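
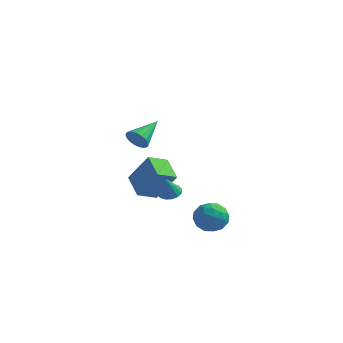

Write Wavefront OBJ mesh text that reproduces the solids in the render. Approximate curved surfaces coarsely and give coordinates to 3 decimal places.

v -3.04 1.73 -4.051
v -3.614 0.93 -3.633
v -3.899 2.618 -3.53
v -4.472 1.817 -3.111
v -2.088 1.803 -2.609
v -2.661 1.002 -2.19
v -2.946 2.69 -2.087
v -3.52 1.89 -1.669
v -1.249 -4.047 2.344
v -0.967 -3.912 1.88
v -0.931 -2.753 2.916
v -1.216 -3.828 1.83
v -1.474 -3.794 1.898
v -1.679 -3.819 2.068
v -1.787 -3.895 2.301
v -1.771 -4.007 2.544
v -1.636 -4.127 2.742
v -1.412 -4.23 2.848
v -1.151 -4.29 2.839
v -0.912 -4.295 2.717
v -0.751 -4.242 2.509
v -0.704 -4.146 2.264
v -0.782 -4.026 2.037
v -1.457 -0.406 -2.368
v -0.964 -0.626 -2.47
v -1.443 -0.814 -1.412
v -0.909 -0.369 -2.361
v -1.001 -0.122 -2.254
v -1.215 0.049 -2.178
v -1.494 0.099 -2.153
v -1.764 0.013 -2.185
v -1.951 -0.186 -2.267
v -2.006 -0.443 -2.375
v -1.914 -0.69 -2.482
v -1.7 -0.861 -2.559
v -1.421 -0.911 -2.584
v -1.151 -0.825 -2.552
v 1.717 -2.908 -1.766
v 2.047 -3.368 -2.315
v 1.613 -3.912 -0.985
v 1.943 -4.372 -1.534
v 2.375 -3.824 -1.169
v 2.44 -3.203 -1.651
v 1.22 -4.077 -1.649
v 1.285 -3.456 -2.131
v 1.74 -4.091 -2.243
v 2.453 -3.934 -1.946
v 1.207 -3.346 -1.354
v 1.92 -3.189 -1.057
v 1.891 -3.05 -2.109
v 1.769 -4.23 -1.191
v 2.023 -3.908 -0.977
v 2.217 -4.179 -1.299
v 2.122 -2.953 -1.718
v 2.316 -3.223 -2.041
v 2.509 -3.491 -1.368
v 1.344 -4.057 -1.259
v 1.538 -4.327 -1.582
v 1.443 -3.101 -2.001
v 1.637 -3.372 -2.323
v 1.151 -3.789 -1.932
v 1.904 -3.745 -2.389
v 1.843 -4.336 -1.93
v 1.419 -4.162 -1.998
v 1.456 -3.797 -2.281
v 2.324 -3.653 -2.214
v 2.263 -4.243 -1.756
v 2.517 -3.921 -1.541
v 2.555 -3.556 -1.824
v 2.143 -4.078 -2.172
v 1.397 -3.037 -1.544
v 1.336 -3.627 -1.086
v 1.105 -3.724 -1.476
v 1.143 -3.359 -1.759
v 1.817 -2.944 -1.37
v 1.756 -3.535 -0.911
v 2.204 -3.483 -1.019
v 2.241 -3.118 -1.302
v 1.517 -3.202 -1.128
f 2 4 1
f 5 2 1
f 1 4 3
f 3 5 1
f 2 8 4
f 6 2 5
f 6 8 2
f 4 8 3
f 7 5 3
f 3 8 7
f 7 6 5
f 8 6 7
f 10 9 12
f 10 12 11
f 12 9 13
f 12 13 11
f 13 9 14
f 13 14 11
f 14 9 15
f 14 15 11
f 15 9 16
f 15 16 11
f 16 9 17
f 16 17 11
f 17 9 18
f 17 18 11
f 18 9 19
f 18 19 11
f 19 9 20
f 19 20 11
f 20 9 21
f 20 21 11
f 21 9 22
f 21 22 11
f 22 9 23
f 22 23 11
f 23 9 10
f 23 10 11
f 25 24 27
f 25 27 26
f 27 24 28
f 27 28 26
f 28 24 29
f 28 29 26
f 29 24 30
f 29 30 26
f 30 24 31
f 30 31 26
f 31 24 32
f 31 32 26
f 32 24 33
f 32 33 26
f 33 24 34
f 33 34 26
f 34 24 35
f 34 35 26
f 35 24 36
f 35 36 26
f 36 24 37
f 36 37 26
f 37 24 25
f 37 25 26
f 38 75 54
f 75 49 78
f 54 78 43
f 75 78 54
f 38 54 50
f 54 43 55
f 50 55 39
f 54 55 50
f 38 50 59
f 50 39 60
f 59 60 45
f 50 60 59
f 38 59 71
f 59 45 74
f 71 74 48
f 59 74 71
f 38 71 75
f 71 48 79
f 75 79 49
f 71 79 75
f 39 55 66
f 55 43 69
f 66 69 47
f 55 69 66
f 43 78 56
f 78 49 77
f 56 77 42
f 78 77 56
f 49 79 76
f 79 48 72
f 76 72 40
f 79 72 76
f 48 74 73
f 74 45 61
f 73 61 44
f 74 61 73
f 45 60 65
f 60 39 62
f 65 62 46
f 60 62 65
f 41 67 53
f 67 47 68
f 53 68 42
f 67 68 53
f 41 53 51
f 53 42 52
f 51 52 40
f 53 52 51
f 41 51 58
f 51 40 57
f 58 57 44
f 51 57 58
f 41 58 63
f 58 44 64
f 63 64 46
f 58 64 63
f 41 63 67
f 63 46 70
f 67 70 47
f 63 70 67
f 42 68 56
f 68 47 69
f 56 69 43
f 68 69 56
f 40 52 76
f 52 42 77
f 76 77 49
f 52 77 76
f 44 57 73
f 57 40 72
f 73 72 48
f 57 72 73
f 46 64 65
f 64 44 61
f 65 61 45
f 64 61 65
f 47 70 66
f 70 46 62
f 66 62 39
f 70 62 66



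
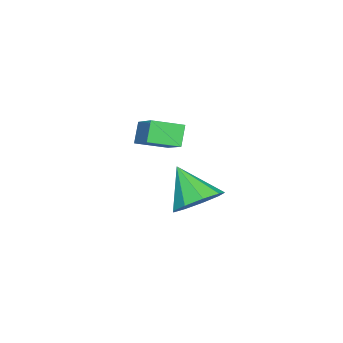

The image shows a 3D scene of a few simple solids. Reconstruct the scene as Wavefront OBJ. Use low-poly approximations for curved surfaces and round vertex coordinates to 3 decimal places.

v 0.698 -0.385 -0.053
v 1.628 0.448 0.602
v 0.13 0.475 -0.341
v 1.06 1.308 0.314
v 1.14 -0.328 -0.754
v 2.07 0.505 -0.099
v 0.572 0.532 -1.042
v 1.502 1.365 -0.387
v -0.538 1.087 -3.909
v 0.332 0.997 -3.623
v -1.022 0.153 -2.731
v 0.063 1.491 -3.341
v -0.486 1.797 -3.325
v -1.06 1.77 -3.582
v -1.39 1.424 -3.992
v -1.32 0.921 -4.363
v -0.885 0.495 -4.522
v -0.287 0.347 -4.393
v 0.194 0.545 -4.039
f 2 4 1
f 5 2 1
f 1 4 3
f 3 5 1
f 2 8 4
f 6 2 5
f 6 8 2
f 4 8 3
f 7 5 3
f 3 8 7
f 7 6 5
f 8 6 7
f 10 9 12
f 10 12 11
f 12 9 13
f 12 13 11
f 13 9 14
f 13 14 11
f 14 9 15
f 14 15 11
f 15 9 16
f 15 16 11
f 16 9 17
f 16 17 11
f 17 9 18
f 17 18 11
f 18 9 19
f 18 19 11
f 19 9 10
f 19 10 11



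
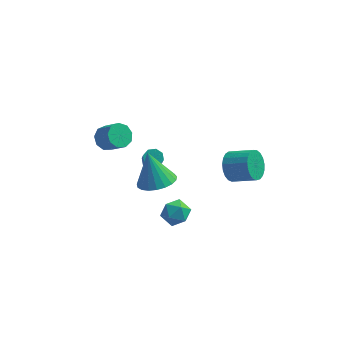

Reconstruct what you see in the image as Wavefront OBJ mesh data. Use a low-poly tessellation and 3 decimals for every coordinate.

v 2.986 1.853 -2.391
v 3.29 1.416 -3.202
v 4.677 1.15 -2.54
v 4.374 1.587 -1.729
v 3.395 1.799 -3.269
v 4.783 1.534 -2.607
v 3.43 2.192 -3.184
v 4.817 1.926 -2.522
v 3.388 2.526 -2.962
v 4.775 2.261 -2.3
v 3.277 2.744 -2.642
v 4.664 2.478 -1.979
v 3.115 2.807 -2.278
v 4.502 2.542 -1.615
v 2.931 2.706 -1.933
v 4.318 2.441 -1.271
v 2.757 2.457 -1.668
v 4.144 2.192 -1.006
v 2.622 2.104 -1.528
v 4.009 1.838 -0.866
v 2.551 1.707 -1.537
v 3.938 1.441 -0.875
v 2.554 1.335 -1.694
v 3.942 1.07 -1.031
v 2.633 1.053 -1.971
v 4.02 0.788 -1.309
v 2.772 0.909 -2.321
v 4.16 0.644 -1.659
v 2.949 0.929 -2.683
v 4.336 0.663 -2.021
v 3.132 1.108 -2.995
v 4.519 0.842 -2.333
v 0.367 -2.955 -2.383
v 0.916 -2.404 -1.965
v 0.464 -3.876 -1.295
v 1.013 -3.325 -0.877
v 0.163 -3.11 -0.977
v 0.103 -2.54 -1.649
v 1.277 -3.74 -1.611
v 1.217 -3.17 -2.283
v 1.479 -2.889 -1.488
v 0.79 -2.499 -1.096
v 0.59 -3.781 -2.164
v -0.099 -3.391 -1.772
v -0.933 -0.958 0.499
v -0.383 -0.96 0.392
v -0.157 -1.804 1.574
v -0.707 -1.802 1.681
v -0.5 -0.635 0.646
v -0.273 -1.48 1.828
v -0.87 -0.499 0.814
v -0.644 -1.344 1.996
v -1.277 -0.632 0.798
v -1.051 -1.476 1.98
v -1.483 -0.956 0.606
v -1.257 -1.8 1.788
v -1.367 -1.28 0.352
v -1.14 -2.125 1.534
v -0.996 -1.416 0.184
v -0.77 -2.261 1.366
v -0.589 -1.284 0.2
v -0.363 -2.128 1.382
v -0.264 -3.36 1.298
v 0.61 -3.839 1.715
v -0.836 -2.8 3.142
v 0.76 -3.423 1.635
v 0.733 -2.997 1.497
v 0.534 -2.633 1.325
v 0.197 -2.395 1.148
v -0.22 -2.324 0.997
v -0.645 -2.432 0.898
v -1.003 -2.701 0.868
v -1.234 -3.083 0.913
v -1.297 -3.514 1.024
v -1.182 -3.918 1.183
v -0.907 -4.225 1.361
v -0.522 -4.383 1.529
v -0.092 -4.364 1.657
v 0.309 -4.172 1.722
v -3.536 -0.133 1.235
v -3.175 -0.535 0.673
v -2.322 -1.069 1.603
v -2.684 -0.667 2.165
v -2.943 -0.059 0.734
v -2.091 -0.593 1.664
v -2.989 0.383 1.03
v -2.136 -0.151 1.959
v -3.291 0.584 1.421
v -2.438 0.05 2.351
v -3.707 0.449 1.726
v -2.855 -0.086 2.656
v -4.044 0.041 1.801
v -3.191 -0.493 2.731
v -4.143 -0.447 1.611
v -3.291 -0.981 2.541
v -3.958 -0.789 1.245
v -3.106 -1.323 2.175
v -3.576 -0.824 0.875
v -2.723 -1.358 1.805
f 2 1 5
f 2 5 3
f 3 5 6
f 3 6 4
f 5 1 7
f 5 7 6
f 6 7 8
f 6 8 4
f 7 1 9
f 7 9 8
f 8 9 10
f 8 10 4
f 9 1 11
f 9 11 10
f 10 11 12
f 10 12 4
f 11 1 13
f 11 13 12
f 12 13 14
f 12 14 4
f 13 1 15
f 13 15 14
f 14 15 16
f 14 16 4
f 15 1 17
f 15 17 16
f 16 17 18
f 16 18 4
f 17 1 19
f 17 19 18
f 18 19 20
f 18 20 4
f 19 1 21
f 19 21 20
f 20 21 22
f 20 22 4
f 21 1 23
f 21 23 22
f 22 23 24
f 22 24 4
f 23 1 25
f 23 25 24
f 24 25 26
f 24 26 4
f 25 1 27
f 25 27 26
f 26 27 28
f 26 28 4
f 27 1 29
f 27 29 28
f 28 29 30
f 28 30 4
f 29 1 31
f 29 31 30
f 30 31 32
f 30 32 4
f 31 1 2
f 31 2 32
f 32 2 3
f 32 3 4
f 33 44 38
f 33 38 34
f 33 34 40
f 33 40 43
f 33 43 44
f 34 38 42
f 38 44 37
f 44 43 35
f 43 40 39
f 40 34 41
f 36 42 37
f 36 37 35
f 36 35 39
f 36 39 41
f 36 41 42
f 37 42 38
f 35 37 44
f 39 35 43
f 41 39 40
f 42 41 34
f 46 45 49
f 46 49 47
f 47 49 50
f 47 50 48
f 49 45 51
f 49 51 50
f 50 51 52
f 50 52 48
f 51 45 53
f 51 53 52
f 52 53 54
f 52 54 48
f 53 45 55
f 53 55 54
f 54 55 56
f 54 56 48
f 55 45 57
f 55 57 56
f 56 57 58
f 56 58 48
f 57 45 59
f 57 59 58
f 58 59 60
f 58 60 48
f 59 45 61
f 59 61 60
f 60 61 62
f 60 62 48
f 61 45 46
f 61 46 62
f 62 46 47
f 62 47 48
f 64 63 66
f 64 66 65
f 66 63 67
f 66 67 65
f 67 63 68
f 67 68 65
f 68 63 69
f 68 69 65
f 69 63 70
f 69 70 65
f 70 63 71
f 70 71 65
f 71 63 72
f 71 72 65
f 72 63 73
f 72 73 65
f 73 63 74
f 73 74 65
f 74 63 75
f 74 75 65
f 75 63 76
f 75 76 65
f 76 63 77
f 76 77 65
f 77 63 78
f 77 78 65
f 78 63 79
f 78 79 65
f 79 63 64
f 79 64 65
f 81 80 84
f 81 84 82
f 82 84 85
f 82 85 83
f 84 80 86
f 84 86 85
f 85 86 87
f 85 87 83
f 86 80 88
f 86 88 87
f 87 88 89
f 87 89 83
f 88 80 90
f 88 90 89
f 89 90 91
f 89 91 83
f 90 80 92
f 90 92 91
f 91 92 93
f 91 93 83
f 92 80 94
f 92 94 93
f 93 94 95
f 93 95 83
f 94 80 96
f 94 96 95
f 95 96 97
f 95 97 83
f 96 80 98
f 96 98 97
f 97 98 99
f 97 99 83
f 98 80 81
f 98 81 99
f 99 81 82
f 99 82 83



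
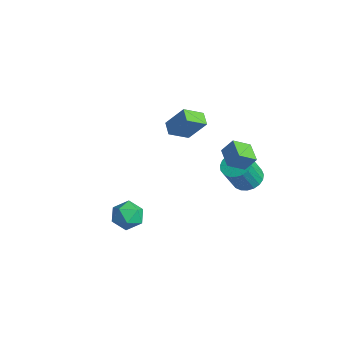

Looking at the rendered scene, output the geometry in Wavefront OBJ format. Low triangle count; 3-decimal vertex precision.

v 2.566 4.432 -3.048
v 3.429 4.998 -2.805
v 3.537 4.053 -0.989
v 2.674 3.488 -1.232
v 3.105 5.255 -2.653
v 3.213 4.31 -0.836
v 2.688 5.369 -2.568
v 2.796 4.425 -0.752
v 2.25 5.322 -2.567
v 2.358 4.378 -0.75
v 1.866 5.121 -2.649
v 1.974 4.177 -0.832
v 1.604 4.801 -2.799
v 1.712 3.856 -0.983
v 1.508 4.417 -2.993
v 1.615 3.472 -1.177
v 1.594 4.035 -3.197
v 1.702 3.091 -1.38
v 1.849 3.723 -3.374
v 1.957 2.778 -1.558
v 2.228 3.533 -3.496
v 2.336 2.588 -1.679
v 2.665 3.498 -3.54
v 2.773 2.554 -1.723
v 3.085 3.625 -3.499
v 3.193 2.681 -1.682
v 3.416 3.892 -3.38
v 3.523 2.947 -1.563
v 3.599 4.252 -3.203
v 3.707 3.307 -1.387
v 3.604 4.643 -3
v 3.712 3.699 -1.184
v 4.125 3.209 -0.508
v 3.963 2.045 0.253
v 2.791 3.591 -0.208
v 2.629 2.427 0.553
v 4.511 3.793 0.467
v 4.349 2.629 1.228
v 3.177 4.175 0.767
v 3.015 3.011 1.528
v -1.671 1.212 -0.493
v -2.591 1.512 -0.171
v -1.51 2.572 -1.3
v -2.431 2.872 -0.978
v -0.849 2.048 1.078
v -1.77 2.348 1.4
v -0.689 3.408 0.271
v -1.609 3.708 0.593
v 1.245 -3.326 -3.52
v 2.172 -2.776 -3.197
v 2.148 -4.904 -3.423
v 3.075 -4.354 -3.1
v 2.189 -4.417 -2.409
v 1.631 -3.442 -2.47
v 2.689 -4.238 -4.15
v 2.131 -3.263 -4.211
v 3.064 -3.339 -3.587
v 2.755 -3.45 -2.511
v 1.565 -4.23 -4.109
v 1.256 -4.341 -3.033
f 2 1 5
f 2 5 3
f 3 5 6
f 3 6 4
f 5 1 7
f 5 7 6
f 6 7 8
f 6 8 4
f 7 1 9
f 7 9 8
f 8 9 10
f 8 10 4
f 9 1 11
f 9 11 10
f 10 11 12
f 10 12 4
f 11 1 13
f 11 13 12
f 12 13 14
f 12 14 4
f 13 1 15
f 13 15 14
f 14 15 16
f 14 16 4
f 15 1 17
f 15 17 16
f 16 17 18
f 16 18 4
f 17 1 19
f 17 19 18
f 18 19 20
f 18 20 4
f 19 1 21
f 19 21 20
f 20 21 22
f 20 22 4
f 21 1 23
f 21 23 22
f 22 23 24
f 22 24 4
f 23 1 25
f 23 25 24
f 24 25 26
f 24 26 4
f 25 1 27
f 25 27 26
f 26 27 28
f 26 28 4
f 27 1 29
f 27 29 28
f 28 29 30
f 28 30 4
f 29 1 31
f 29 31 30
f 30 31 32
f 30 32 4
f 31 1 2
f 31 2 32
f 32 2 3
f 32 3 4
f 34 36 33
f 37 34 33
f 33 36 35
f 35 37 33
f 34 40 36
f 38 34 37
f 38 40 34
f 36 40 35
f 39 37 35
f 35 40 39
f 39 38 37
f 40 38 39
f 42 44 41
f 45 42 41
f 41 44 43
f 43 45 41
f 42 48 44
f 46 42 45
f 46 48 42
f 44 48 43
f 47 45 43
f 43 48 47
f 47 46 45
f 48 46 47
f 49 60 54
f 49 54 50
f 49 50 56
f 49 56 59
f 49 59 60
f 50 54 58
f 54 60 53
f 60 59 51
f 59 56 55
f 56 50 57
f 52 58 53
f 52 53 51
f 52 51 55
f 52 55 57
f 52 57 58
f 53 58 54
f 51 53 60
f 55 51 59
f 57 55 56
f 58 57 50



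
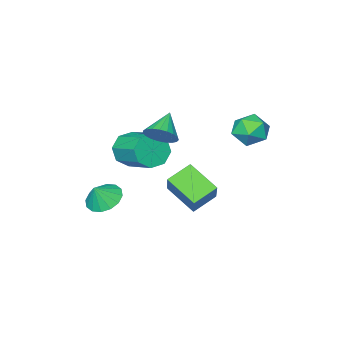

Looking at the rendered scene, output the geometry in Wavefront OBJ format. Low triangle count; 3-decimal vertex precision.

v 1.377 0.918 2.154
v 1.708 1.28 2.81
v 0.363 0.302 3.006
v 1.481 1.513 2.708
v 1.236 1.643 2.51
v 1.015 1.647 2.25
v 0.857 1.525 1.974
v 0.788 1.298 1.729
v 0.821 1.006 1.557
v 0.951 0.698 1.489
v 1.154 0.428 1.535
v 1.395 0.242 1.689
v 1.634 0.174 1.923
v 1.828 0.234 2.197
v 1.944 0.412 2.463
v 1.962 0.678 2.676
v 1.878 0.985 2.799
v -1.262 -1.93 -3.575
v -2.512 -1.792 -2.96
v -1.561 -0.364 -4.534
v -2.811 -0.227 -3.919
v -0.489 -0.953 -2.221
v -1.739 -0.816 -1.606
v -0.788 0.612 -3.18
v -2.038 0.75 -2.565
v 2.01 -2.469 -3.22
v 2.797 -2.319 -3.73
v 2.59 -2.451 -2.32
v 2.625 -1.87 -3.628
v 2.287 -1.582 -3.416
v 1.876 -1.531 -3.152
v 1.5 -1.731 -2.906
v 1.261 -2.13 -2.744
v 1.223 -2.619 -2.709
v 1.396 -3.068 -2.812
v 1.733 -3.356 -3.023
v 2.145 -3.407 -3.288
v 2.52 -3.206 -3.534
v 2.759 -2.808 -3.696
v 0.712 -2.129 -0.292
v 1.077 -1.798 -1.139
v 1.193 -0.021 -0.395
v 0.828 -0.351 0.452
v 0.328 -1.759 -1.115
v 0.445 0.018 -0.371
v -0.196 -1.937 -0.608
v -0.079 -0.16 0.136
v -0.188 -2.227 0.083
v -0.072 -0.45 0.827
v 0.347 -2.459 0.555
v 0.463 -0.682 1.299
v 1.095 -2.498 0.531
v 1.212 -0.721 1.275
v 1.619 -2.32 0.024
v 1.736 -0.543 0.768
v 1.612 -2.03 -0.667
v 1.728 -0.253 0.077
v -3.081 3.059 2.129
v -2.378 3.63 1.791
v -2.042 1.91 2.349
v -1.339 2.481 2.011
v -1.753 2.677 2.863
v -2.395 3.387 2.727
v -2.025 2.153 1.413
v -2.667 2.863 1.277
v -1.725 3.07 1.348
v -1.557 3.394 2.245
v -2.863 2.146 1.895
v -2.695 2.47 2.792
f 2 1 4
f 2 4 3
f 4 1 5
f 4 5 3
f 5 1 6
f 5 6 3
f 6 1 7
f 6 7 3
f 7 1 8
f 7 8 3
f 8 1 9
f 8 9 3
f 9 1 10
f 9 10 3
f 10 1 11
f 10 11 3
f 11 1 12
f 11 12 3
f 12 1 13
f 12 13 3
f 13 1 14
f 13 14 3
f 14 1 15
f 14 15 3
f 15 1 16
f 15 16 3
f 16 1 17
f 16 17 3
f 17 1 2
f 17 2 3
f 19 21 18
f 22 19 18
f 18 21 20
f 20 22 18
f 19 25 21
f 23 19 22
f 23 25 19
f 21 25 20
f 24 22 20
f 20 25 24
f 24 23 22
f 25 23 24
f 27 26 29
f 27 29 28
f 29 26 30
f 29 30 28
f 30 26 31
f 30 31 28
f 31 26 32
f 31 32 28
f 32 26 33
f 32 33 28
f 33 26 34
f 33 34 28
f 34 26 35
f 34 35 28
f 35 26 36
f 35 36 28
f 36 26 37
f 36 37 28
f 37 26 38
f 37 38 28
f 38 26 39
f 38 39 28
f 39 26 27
f 39 27 28
f 41 40 44
f 41 44 42
f 42 44 45
f 42 45 43
f 44 40 46
f 44 46 45
f 45 46 47
f 45 47 43
f 46 40 48
f 46 48 47
f 47 48 49
f 47 49 43
f 48 40 50
f 48 50 49
f 49 50 51
f 49 51 43
f 50 40 52
f 50 52 51
f 51 52 53
f 51 53 43
f 52 40 54
f 52 54 53
f 53 54 55
f 53 55 43
f 54 40 56
f 54 56 55
f 55 56 57
f 55 57 43
f 56 40 41
f 56 41 57
f 57 41 42
f 57 42 43
f 58 69 63
f 58 63 59
f 58 59 65
f 58 65 68
f 58 68 69
f 59 63 67
f 63 69 62
f 69 68 60
f 68 65 64
f 65 59 66
f 61 67 62
f 61 62 60
f 61 60 64
f 61 64 66
f 61 66 67
f 62 67 63
f 60 62 69
f 64 60 68
f 66 64 65
f 67 66 59



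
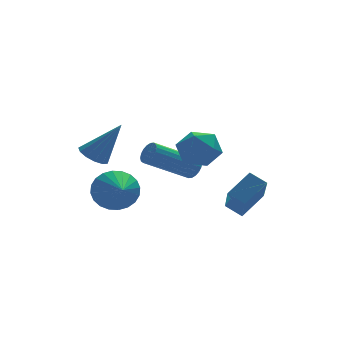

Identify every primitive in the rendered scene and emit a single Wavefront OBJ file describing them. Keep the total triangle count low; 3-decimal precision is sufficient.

v 1.065 -0.297 2.375
v 1.328 -0.162 2.815
v -0.502 -0.149 3.905
v -0.765 -0.283 3.465
v 1.273 0.047 2.72
v -0.556 0.06 3.811
v 1.177 0.188 2.557
v -0.652 0.201 3.648
v 1.059 0.233 2.358
v -0.771 0.246 3.449
v 0.942 0.173 2.162
v -0.888 0.186 3.253
v 0.849 0.02 2.009
v -0.981 0.033 3.099
v 0.799 -0.196 1.927
v -1.031 -0.182 3.018
v 0.802 -0.431 1.935
v -1.028 -0.418 3.025
v 0.856 -0.64 2.029
v -0.973 -0.627 3.12
v 0.952 -0.781 2.192
v -0.877 -0.768 3.283
v 1.071 -0.826 2.391
v -0.759 -0.813 3.482
v 1.188 -0.766 2.587
v -0.642 -0.753 3.678
v 1.281 -0.613 2.741
v -0.549 -0.6 3.831
v 1.331 -0.398 2.822
v -0.499 -0.384 3.913
v -2.093 2.316 2.512
v -1.54 2.654 2.247
v -1.067 1.924 4.148
v -1.75 2.923 2.443
v -2.07 3 2.662
v -2.396 2.859 2.833
v -2.626 2.547 2.902
v -2.687 2.161 2.847
v -2.559 1.824 2.686
v -2.283 1.644 2.47
v -1.946 1.677 2.267
v -1.656 1.913 2.142
v -1.505 2.277 2.134
v 1.106 -1.244 3.105
v 1.641 -1.776 3.694
v -0.041 -1.244 4.146
v 0.494 -1.776 4.735
v 0.735 -0.867 4.56
v 1.443 -0.866 3.917
v 0.157 -2.154 3.923
v 0.865 -2.153 3.28
v 1.054 -2.338 4.199
v 1.411 -1.543 4.593
v 0.189 -1.477 3.247
v 0.546 -0.682 3.641
v 2.189 -0.746 0.342
v 1.693 -2.156 1.701
v 3.246 -0.375 1.113
v 2.75 -1.784 2.472
v 2.67 -1.296 -0.052
v 2.174 -2.705 1.307
v 3.727 -0.924 0.719
v 3.231 -2.334 2.078
v -1.741 0.763 1.187
v -1.361 1.078 2.022
v -2.039 -0.963 1.973
v -1.727 1.163 2.07
v -2.094 1.187 1.984
v -2.408 1.147 1.777
v -2.621 1.048 1.48
v -2.699 0.906 1.138
v -2.632 0.742 0.803
v -2.429 0.581 0.527
v -2.121 0.448 0.352
v -1.756 0.363 0.303
v -1.388 0.339 0.389
v -1.074 0.379 0.597
v -0.861 0.478 0.894
v -0.783 0.62 1.236
v -0.85 0.784 1.57
v -1.053 0.945 1.846
f 2 1 5
f 2 5 3
f 3 5 6
f 3 6 4
f 5 1 7
f 5 7 6
f 6 7 8
f 6 8 4
f 7 1 9
f 7 9 8
f 8 9 10
f 8 10 4
f 9 1 11
f 9 11 10
f 10 11 12
f 10 12 4
f 11 1 13
f 11 13 12
f 12 13 14
f 12 14 4
f 13 1 15
f 13 15 14
f 14 15 16
f 14 16 4
f 15 1 17
f 15 17 16
f 16 17 18
f 16 18 4
f 17 1 19
f 17 19 18
f 18 19 20
f 18 20 4
f 19 1 21
f 19 21 20
f 20 21 22
f 20 22 4
f 21 1 23
f 21 23 22
f 22 23 24
f 22 24 4
f 23 1 25
f 23 25 24
f 24 25 26
f 24 26 4
f 25 1 27
f 25 27 26
f 26 27 28
f 26 28 4
f 27 1 29
f 27 29 28
f 28 29 30
f 28 30 4
f 29 1 2
f 29 2 30
f 30 2 3
f 30 3 4
f 32 31 34
f 32 34 33
f 34 31 35
f 34 35 33
f 35 31 36
f 35 36 33
f 36 31 37
f 36 37 33
f 37 31 38
f 37 38 33
f 38 31 39
f 38 39 33
f 39 31 40
f 39 40 33
f 40 31 41
f 40 41 33
f 41 31 42
f 41 42 33
f 42 31 43
f 42 43 33
f 43 31 32
f 43 32 33
f 44 55 49
f 44 49 45
f 44 45 51
f 44 51 54
f 44 54 55
f 45 49 53
f 49 55 48
f 55 54 46
f 54 51 50
f 51 45 52
f 47 53 48
f 47 48 46
f 47 46 50
f 47 50 52
f 47 52 53
f 48 53 49
f 46 48 55
f 50 46 54
f 52 50 51
f 53 52 45
f 57 59 56
f 60 57 56
f 56 59 58
f 58 60 56
f 57 63 59
f 61 57 60
f 61 63 57
f 59 63 58
f 62 60 58
f 58 63 62
f 62 61 60
f 63 61 62
f 65 64 67
f 65 67 66
f 67 64 68
f 67 68 66
f 68 64 69
f 68 69 66
f 69 64 70
f 69 70 66
f 70 64 71
f 70 71 66
f 71 64 72
f 71 72 66
f 72 64 73
f 72 73 66
f 73 64 74
f 73 74 66
f 74 64 75
f 74 75 66
f 75 64 76
f 75 76 66
f 76 64 77
f 76 77 66
f 77 64 78
f 77 78 66
f 78 64 79
f 78 79 66
f 79 64 80
f 79 80 66
f 80 64 81
f 80 81 66
f 81 64 65
f 81 65 66



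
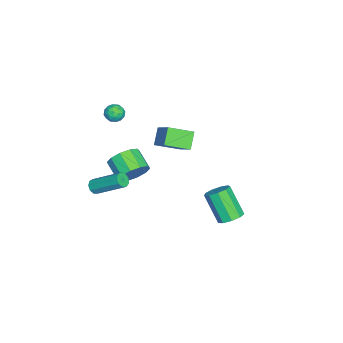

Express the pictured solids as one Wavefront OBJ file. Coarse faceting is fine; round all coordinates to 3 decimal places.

v -2.744 -3.861 1.266
v -2.465 -3.666 0.685
v -1.775 -4.214 1.615
v -1.496 -4.019 1.034
v -1.719 -3.559 1.471
v -2.318 -3.341 1.255
v -1.922 -4.539 1.045
v -2.521 -4.321 0.829
v -1.956 -4.086 0.549
v -1.831 -3.48 0.812
v -2.409 -4.4 1.488
v -2.284 -3.794 1.751
v -2.69 -3.733 0.945
v -1.55 -4.147 1.355
v -1.682 -3.877 1.612
v -1.517 -3.762 1.271
v -2.603 -3.541 1.28
v -2.439 -3.427 0.939
v -2 -3.363 1.401
v -1.801 -4.453 1.361
v -1.637 -4.339 1.02
v -2.723 -4.118 1.029
v -2.558 -4.003 0.688
v -2.24 -4.517 0.899
v -2.226 -3.865 0.523
v -1.657 -4.072 0.729
v -1.908 -4.378 0.735
v -2.26 -4.25 0.608
v -2.153 -3.509 0.678
v -1.583 -3.716 0.884
v -1.714 -3.445 1.14
v -2.066 -3.317 1.013
v -1.854 -3.755 0.598
v -2.657 -4.164 1.416
v -2.087 -4.371 1.622
v -2.174 -4.563 1.287
v -2.526 -4.435 1.16
v -2.583 -3.808 1.571
v -2.014 -4.015 1.777
v -1.98 -3.63 1.692
v -2.332 -3.502 1.565
v -2.386 -4.125 1.702
v 2.191 -3.961 -2.021
v 2.503 -4.23 -1.705
v 2.782 -2.449 -0.462
v 2.469 -2.179 -0.779
v 2.694 -4.079 -1.965
v 2.973 -2.298 -0.722
v 2.649 -3.873 -2.251
v 2.928 -2.091 -1.008
v 2.39 -3.707 -2.429
v 2.669 -1.926 -1.187
v 2.037 -3.66 -2.417
v 2.316 -1.879 -1.174
v 1.757 -3.754 -2.22
v 2.035 -1.973 -0.977
v 1.679 -3.945 -1.93
v 1.958 -2.163 -0.687
v 1.841 -4.142 -1.682
v 2.12 -2.361 -0.439
v 2.166 -4.255 -1.594
v 2.445 -2.474 -0.351
v 3.923 4.415 -1.516
v 4.371 3.791 -1.7
v 3.684 2.82 -0.067
v 3.237 3.445 0.116
v 4.647 4.13 -1.382
v 3.961 3.159 0.251
v 4.585 4.602 -1.127
v 3.898 3.631 0.506
v 4.213 4.987 -1.055
v 3.526 4.016 0.578
v 3.706 5.105 -1.198
v 3.019 4.134 0.435
v 3.3 4.9 -1.49
v 2.613 3.929 0.142
v 3.186 4.468 -1.795
v 2.499 3.497 -0.162
v 3.417 4.012 -1.969
v 2.73 3.041 -0.336
v 3.885 3.744 -1.932
v 3.198 2.773 -0.299
v -4.884 -0.441 -2.093
v -4.286 -1.893 -1.496
v -3.75 0.48 -0.99
v -3.152 -0.972 -0.393
v -3.988 -0.448 -3.007
v -3.39 -1.9 -2.41
v -2.854 0.473 -1.904
v -2.256 -0.979 -1.307
v -1.154 -2.552 -3.419
v -0.509 -2.576 -2.566
v -1.44 -3.473 -1.888
v -2.086 -3.448 -2.741
v -0.934 -2.075 -2.487
v -1.865 -2.972 -1.808
v -1.443 -1.756 -2.764
v -2.374 -2.653 -2.085
v -1.841 -1.741 -3.291
v -2.773 -2.638 -2.613
v -1.978 -2.036 -3.867
v -2.909 -2.933 -3.189
v -1.8 -2.527 -4.272
v -2.731 -3.424 -3.594
v -1.375 -3.028 -4.352
v -2.306 -3.925 -3.673
v -0.866 -3.347 -4.075
v -1.797 -4.244 -3.396
v -0.467 -3.362 -3.547
v -1.399 -4.259 -2.869
v -0.331 -3.067 -2.971
v -1.262 -3.964 -2.293
f 1 38 17
f 38 12 41
f 17 41 6
f 38 41 17
f 1 17 13
f 17 6 18
f 13 18 2
f 17 18 13
f 1 13 22
f 13 2 23
f 22 23 8
f 13 23 22
f 1 22 34
f 22 8 37
f 34 37 11
f 22 37 34
f 1 34 38
f 34 11 42
f 38 42 12
f 34 42 38
f 2 18 29
f 18 6 32
f 29 32 10
f 18 32 29
f 6 41 19
f 41 12 40
f 19 40 5
f 41 40 19
f 12 42 39
f 42 11 35
f 39 35 3
f 42 35 39
f 11 37 36
f 37 8 24
f 36 24 7
f 37 24 36
f 8 23 28
f 23 2 25
f 28 25 9
f 23 25 28
f 4 30 16
f 30 10 31
f 16 31 5
f 30 31 16
f 4 16 14
f 16 5 15
f 14 15 3
f 16 15 14
f 4 14 21
f 14 3 20
f 21 20 7
f 14 20 21
f 4 21 26
f 21 7 27
f 26 27 9
f 21 27 26
f 4 26 30
f 26 9 33
f 30 33 10
f 26 33 30
f 5 31 19
f 31 10 32
f 19 32 6
f 31 32 19
f 3 15 39
f 15 5 40
f 39 40 12
f 15 40 39
f 7 20 36
f 20 3 35
f 36 35 11
f 20 35 36
f 9 27 28
f 27 7 24
f 28 24 8
f 27 24 28
f 10 33 29
f 33 9 25
f 29 25 2
f 33 25 29
f 44 43 47
f 44 47 45
f 45 47 48
f 45 48 46
f 47 43 49
f 47 49 48
f 48 49 50
f 48 50 46
f 49 43 51
f 49 51 50
f 50 51 52
f 50 52 46
f 51 43 53
f 51 53 52
f 52 53 54
f 52 54 46
f 53 43 55
f 53 55 54
f 54 55 56
f 54 56 46
f 55 43 57
f 55 57 56
f 56 57 58
f 56 58 46
f 57 43 59
f 57 59 58
f 58 59 60
f 58 60 46
f 59 43 61
f 59 61 60
f 60 61 62
f 60 62 46
f 61 43 44
f 61 44 62
f 62 44 45
f 62 45 46
f 64 63 67
f 64 67 65
f 65 67 68
f 65 68 66
f 67 63 69
f 67 69 68
f 68 69 70
f 68 70 66
f 69 63 71
f 69 71 70
f 70 71 72
f 70 72 66
f 71 63 73
f 71 73 72
f 72 73 74
f 72 74 66
f 73 63 75
f 73 75 74
f 74 75 76
f 74 76 66
f 75 63 77
f 75 77 76
f 76 77 78
f 76 78 66
f 77 63 79
f 77 79 78
f 78 79 80
f 78 80 66
f 79 63 81
f 79 81 80
f 80 81 82
f 80 82 66
f 81 63 64
f 81 64 82
f 82 64 65
f 82 65 66
f 84 86 83
f 87 84 83
f 83 86 85
f 85 87 83
f 84 90 86
f 88 84 87
f 88 90 84
f 86 90 85
f 89 87 85
f 85 90 89
f 89 88 87
f 90 88 89
f 92 91 95
f 92 95 93
f 93 95 96
f 93 96 94
f 95 91 97
f 95 97 96
f 96 97 98
f 96 98 94
f 97 91 99
f 97 99 98
f 98 99 100
f 98 100 94
f 99 91 101
f 99 101 100
f 100 101 102
f 100 102 94
f 101 91 103
f 101 103 102
f 102 103 104
f 102 104 94
f 103 91 105
f 103 105 104
f 104 105 106
f 104 106 94
f 105 91 107
f 105 107 106
f 106 107 108
f 106 108 94
f 107 91 109
f 107 109 108
f 108 109 110
f 108 110 94
f 109 91 111
f 109 111 110
f 110 111 112
f 110 112 94
f 111 91 92
f 111 92 112
f 112 92 93
f 112 93 94



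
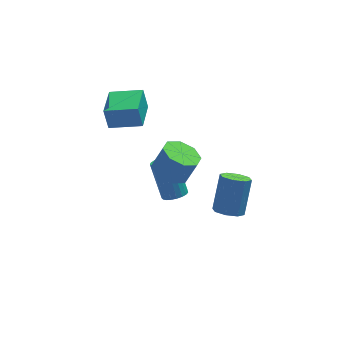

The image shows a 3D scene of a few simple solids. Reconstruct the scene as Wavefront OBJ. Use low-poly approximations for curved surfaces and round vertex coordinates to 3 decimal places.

v 0.116 -2.873 2.415
v 0.638 -3.652 2.209
v 1.205 -3.587 3.399
v 0.684 -2.807 3.605
v 0.975 -3.029 2.014
v 1.542 -2.963 3.204
v 0.809 -2.314 2.054
v 1.376 -2.249 3.244
v 0.237 -1.927 2.305
v 0.804 -1.861 3.495
v -0.405 -2.093 2.621
v 0.162 -2.028 3.811
v -0.742 -2.717 2.816
v -0.175 -2.651 4.006
v -0.576 -3.431 2.776
v -0.009 -3.366 3.966
v -0.004 -3.819 2.525
v 0.563 -3.753 3.715
v 2.67 -3.756 -0.482
v 3.342 -3.612 -0.807
v 3.901 -2.641 0.777
v 3.23 -2.784 1.102
v 2.948 -3.2 -0.92
v 3.507 -2.229 0.663
v 2.391 -3.113 -0.777
v 2.95 -2.142 0.807
v 1.998 -3.403 -0.461
v 2.557 -2.432 1.123
v 1.999 -3.899 -0.157
v 2.558 -2.928 1.427
v 2.393 -4.311 -0.043
v 2.952 -3.34 1.54
v 2.95 -4.398 -0.187
v 3.509 -3.427 1.397
v 3.343 -4.108 -0.503
v 3.902 -3.137 1.081
v -1.96 1.429 1.729
v -2.141 1.653 2.893
v -1.396 3.028 1.508
v -1.577 3.253 2.673
v -0.403 0.927 2.067
v -0.584 1.152 3.232
v 0.161 2.527 1.847
v -0.02 2.751 3.011
v 1.059 0.521 -3.553
v 1.717 0.627 -3.483
v 1.359 1.684 -1.717
v 0.701 1.579 -1.787
v 1.638 0.848 -3.632
v 1.28 1.906 -1.865
v 1.459 1.014 -3.767
v 1.101 2.072 -2.001
v 1.211 1.094 -3.865
v 0.853 2.152 -2.099
v 0.937 1.075 -3.91
v 0.579 2.133 -2.143
v 0.684 0.96 -3.892
v 0.326 2.018 -2.126
v 0.495 0.77 -3.816
v 0.137 1.828 -2.05
v 0.404 0.536 -3.695
v 0.046 1.594 -1.928
v 0.427 0.3 -3.549
v 0.069 1.358 -1.782
v 0.558 0.102 -3.404
v 0.2 1.16 -1.637
v 0.777 -0.024 -3.284
v 0.418 1.034 -1.518
v 1.044 -0.055 -3.211
v 0.685 1.003 -1.445
v 1.313 0.013 -3.198
v 0.955 1.071 -1.431
v 1.539 0.169 -3.245
v 1.181 1.227 -1.479
v 1.682 0.386 -3.346
v 1.324 1.444 -1.58
f 2 1 5
f 2 5 3
f 3 5 6
f 3 6 4
f 5 1 7
f 5 7 6
f 6 7 8
f 6 8 4
f 7 1 9
f 7 9 8
f 8 9 10
f 8 10 4
f 9 1 11
f 9 11 10
f 10 11 12
f 10 12 4
f 11 1 13
f 11 13 12
f 12 13 14
f 12 14 4
f 13 1 15
f 13 15 14
f 14 15 16
f 14 16 4
f 15 1 17
f 15 17 16
f 16 17 18
f 16 18 4
f 17 1 2
f 17 2 18
f 18 2 3
f 18 3 4
f 20 19 23
f 20 23 21
f 21 23 24
f 21 24 22
f 23 19 25
f 23 25 24
f 24 25 26
f 24 26 22
f 25 19 27
f 25 27 26
f 26 27 28
f 26 28 22
f 27 19 29
f 27 29 28
f 28 29 30
f 28 30 22
f 29 19 31
f 29 31 30
f 30 31 32
f 30 32 22
f 31 19 33
f 31 33 32
f 32 33 34
f 32 34 22
f 33 19 35
f 33 35 34
f 34 35 36
f 34 36 22
f 35 19 20
f 35 20 36
f 36 20 21
f 36 21 22
f 38 40 37
f 41 38 37
f 37 40 39
f 39 41 37
f 38 44 40
f 42 38 41
f 42 44 38
f 40 44 39
f 43 41 39
f 39 44 43
f 43 42 41
f 44 42 43
f 46 45 49
f 46 49 47
f 47 49 50
f 47 50 48
f 49 45 51
f 49 51 50
f 50 51 52
f 50 52 48
f 51 45 53
f 51 53 52
f 52 53 54
f 52 54 48
f 53 45 55
f 53 55 54
f 54 55 56
f 54 56 48
f 55 45 57
f 55 57 56
f 56 57 58
f 56 58 48
f 57 45 59
f 57 59 58
f 58 59 60
f 58 60 48
f 59 45 61
f 59 61 60
f 60 61 62
f 60 62 48
f 61 45 63
f 61 63 62
f 62 63 64
f 62 64 48
f 63 45 65
f 63 65 64
f 64 65 66
f 64 66 48
f 65 45 67
f 65 67 66
f 66 67 68
f 66 68 48
f 67 45 69
f 67 69 68
f 68 69 70
f 68 70 48
f 69 45 71
f 69 71 70
f 70 71 72
f 70 72 48
f 71 45 73
f 71 73 72
f 72 73 74
f 72 74 48
f 73 45 75
f 73 75 74
f 74 75 76
f 74 76 48
f 75 45 46
f 75 46 76
f 76 46 47
f 76 47 48



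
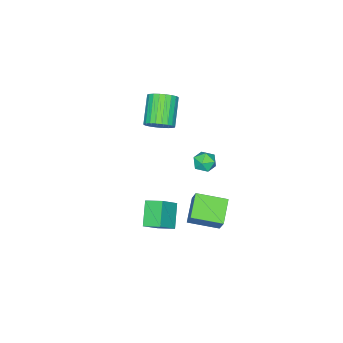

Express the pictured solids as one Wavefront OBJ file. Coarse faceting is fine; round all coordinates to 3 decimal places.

v 3.787 1.635 -1.426
v 2.685 0.928 -0.342
v 3.531 2.684 -1.002
v 2.429 1.977 0.082
v 4.931 1.483 -0.362
v 3.829 0.776 0.722
v 4.675 2.532 0.062
v 3.573 1.825 1.146
v -1.998 -2.831 1.166
v -1.313 -2.986 1.82
v -2.757 -3.844 3.129
v -3.442 -3.689 2.474
v -1.429 -2.643 1.916
v -2.874 -3.502 3.225
v -1.632 -2.329 1.898
v -3.077 -3.188 3.207
v -1.891 -2.091 1.768
v -3.336 -2.95 3.077
v -2.166 -1.966 1.547
v -3.611 -2.824 2.856
v -2.415 -1.972 1.268
v -3.86 -2.831 2.576
v -2.601 -2.11 0.973
v -4.046 -2.968 2.281
v -2.695 -2.356 0.707
v -4.14 -3.215 2.016
v -2.683 -2.676 0.511
v -4.127 -3.534 1.82
v -2.566 -3.018 0.415
v -4.011 -3.877 1.724
v -2.363 -3.332 0.433
v -3.808 -4.191 1.742
v -2.104 -3.57 0.563
v -3.549 -4.429 1.872
v -1.829 -3.696 0.784
v -3.274 -4.554 2.093
v -1.58 -3.689 1.064
v -3.025 -4.548 2.372
v -1.394 -3.552 1.359
v -2.839 -4.41 2.667
v -1.3 -3.305 1.624
v -2.745 -4.164 2.933
v 1.598 2.402 0.168
v 1.942 2.936 1.267
v 0.572 3.954 -0.265
v 0.916 4.488 0.835
v 2.964 3.092 -0.595
v 3.308 3.626 0.505
v 1.938 4.644 -1.027
v 2.282 5.178 0.072
v -1.32 1.796 1.645
v -1.01 2.138 1.006
v -0.27 1.082 1.774
v 0.04 1.424 1.135
v -0.054 1.84 1.798
v -0.703 2.281 1.718
v -0.577 0.939 1.062
v -1.226 1.38 0.982
v -0.55 1.608 0.645
v -0.227 2.165 1.1
v -1.053 1.055 1.68
v -0.73 1.612 2.135
f 2 4 1
f 5 2 1
f 1 4 3
f 3 5 1
f 2 8 4
f 6 2 5
f 6 8 2
f 4 8 3
f 7 5 3
f 3 8 7
f 7 6 5
f 8 6 7
f 10 9 13
f 10 13 11
f 11 13 14
f 11 14 12
f 13 9 15
f 13 15 14
f 14 15 16
f 14 16 12
f 15 9 17
f 15 17 16
f 16 17 18
f 16 18 12
f 17 9 19
f 17 19 18
f 18 19 20
f 18 20 12
f 19 9 21
f 19 21 20
f 20 21 22
f 20 22 12
f 21 9 23
f 21 23 22
f 22 23 24
f 22 24 12
f 23 9 25
f 23 25 24
f 24 25 26
f 24 26 12
f 25 9 27
f 25 27 26
f 26 27 28
f 26 28 12
f 27 9 29
f 27 29 28
f 28 29 30
f 28 30 12
f 29 9 31
f 29 31 30
f 30 31 32
f 30 32 12
f 31 9 33
f 31 33 32
f 32 33 34
f 32 34 12
f 33 9 35
f 33 35 34
f 34 35 36
f 34 36 12
f 35 9 37
f 35 37 36
f 36 37 38
f 36 38 12
f 37 9 39
f 37 39 38
f 38 39 40
f 38 40 12
f 39 9 41
f 39 41 40
f 40 41 42
f 40 42 12
f 41 9 10
f 41 10 42
f 42 10 11
f 42 11 12
f 44 46 43
f 47 44 43
f 43 46 45
f 45 47 43
f 44 50 46
f 48 44 47
f 48 50 44
f 46 50 45
f 49 47 45
f 45 50 49
f 49 48 47
f 50 48 49
f 51 62 56
f 51 56 52
f 51 52 58
f 51 58 61
f 51 61 62
f 52 56 60
f 56 62 55
f 62 61 53
f 61 58 57
f 58 52 59
f 54 60 55
f 54 55 53
f 54 53 57
f 54 57 59
f 54 59 60
f 55 60 56
f 53 55 62
f 57 53 61
f 59 57 58
f 60 59 52



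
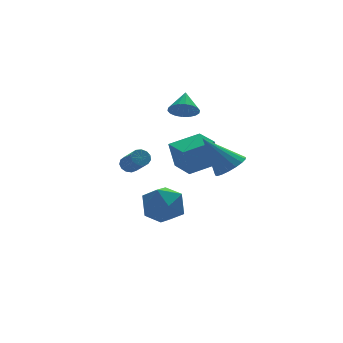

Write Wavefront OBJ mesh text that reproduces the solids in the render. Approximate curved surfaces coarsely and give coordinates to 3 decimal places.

v -2.981 -2.374 0.279
v -2.48 -2.284 0.304
v -2.318 -3.436 1.186
v -2.819 -3.526 1.161
v -2.599 -2.136 0.519
v -2.437 -3.288 1.401
v -2.84 -2.064 0.658
v -2.678 -3.216 1.54
v -3.126 -2.09 0.677
v -2.963 -3.242 1.559
v -3.365 -2.206 0.569
v -3.203 -3.358 1.451
v -3.483 -2.376 0.369
v -3.321 -3.527 1.251
v -3.441 -2.545 0.141
v -3.279 -3.697 1.023
v -3.254 -2.66 -0.044
v -3.091 -3.812 0.838
v -2.979 -2.684 -0.126
v -2.817 -3.836 0.756
v -2.706 -2.61 -0.08
v -2.543 -3.762 0.803
v -2.519 -2.461 0.081
v -2.357 -3.613 0.963
v -1.54 -0.467 -4.233
v -0.58 0.26 -3.858
v -0.86 -1.98 -3.042
v 0.1 -1.253 -2.667
v -1.078 -0.976 -2.31
v -1.498 -0.041 -3.046
v 0.058 -1.679 -3.854
v -0.362 -0.744 -4.59
v 0.408 -0.489 -3.623
v -0.294 -0.054 -2.669
v -1.146 -1.666 -4.231
v -1.848 -1.231 -3.277
v 1.408 -4.251 0.203
v 2.171 -4.252 0.7
v 0.292 -3.469 1.917
v 2.166 -3.857 0.517
v 1.988 -3.552 0.262
v 1.677 -3.408 -0.007
v 1.305 -3.457 -0.227
v 0.956 -3.687 -0.349
v 0.711 -4.047 -0.345
v 0.626 -4.454 -0.214
v 0.72 -4.814 0.012
v 0.971 -5.046 0.281
v 1.323 -5.095 0.533
v 1.695 -4.951 0.71
v 2 -4.647 0.77
v 1.115 1.102 1.968
v 1.819 0.705 2.024
v 1.585 2.058 2.812
v 1.873 0.926 1.744
v 1.777 1.181 1.509
v 1.55 1.421 1.364
v 1.237 1.597 1.339
v 0.899 1.675 1.438
v 0.604 1.64 1.642
v 0.411 1.498 1.911
v 0.356 1.278 2.191
v 0.452 1.023 2.427
v 0.679 0.783 2.572
v 0.992 0.606 2.597
v 1.33 0.528 2.498
v 1.625 0.563 2.293
v 1.487 1.261 -2.561
v 1.126 1.23 -0.982
v 1.312 2.851 -2.57
v 0.95 2.821 -0.991
v 3.27 1.459 -2.149
v 2.908 1.429 -0.57
v 3.094 3.05 -2.158
v 2.733 3.019 -0.579
f 2 1 5
f 2 5 3
f 3 5 6
f 3 6 4
f 5 1 7
f 5 7 6
f 6 7 8
f 6 8 4
f 7 1 9
f 7 9 8
f 8 9 10
f 8 10 4
f 9 1 11
f 9 11 10
f 10 11 12
f 10 12 4
f 11 1 13
f 11 13 12
f 12 13 14
f 12 14 4
f 13 1 15
f 13 15 14
f 14 15 16
f 14 16 4
f 15 1 17
f 15 17 16
f 16 17 18
f 16 18 4
f 17 1 19
f 17 19 18
f 18 19 20
f 18 20 4
f 19 1 21
f 19 21 20
f 20 21 22
f 20 22 4
f 21 1 23
f 21 23 22
f 22 23 24
f 22 24 4
f 23 1 2
f 23 2 24
f 24 2 3
f 24 3 4
f 25 36 30
f 25 30 26
f 25 26 32
f 25 32 35
f 25 35 36
f 26 30 34
f 30 36 29
f 36 35 27
f 35 32 31
f 32 26 33
f 28 34 29
f 28 29 27
f 28 27 31
f 28 31 33
f 28 33 34
f 29 34 30
f 27 29 36
f 31 27 35
f 33 31 32
f 34 33 26
f 38 37 40
f 38 40 39
f 40 37 41
f 40 41 39
f 41 37 42
f 41 42 39
f 42 37 43
f 42 43 39
f 43 37 44
f 43 44 39
f 44 37 45
f 44 45 39
f 45 37 46
f 45 46 39
f 46 37 47
f 46 47 39
f 47 37 48
f 47 48 39
f 48 37 49
f 48 49 39
f 49 37 50
f 49 50 39
f 50 37 51
f 50 51 39
f 51 37 38
f 51 38 39
f 53 52 55
f 53 55 54
f 55 52 56
f 55 56 54
f 56 52 57
f 56 57 54
f 57 52 58
f 57 58 54
f 58 52 59
f 58 59 54
f 59 52 60
f 59 60 54
f 60 52 61
f 60 61 54
f 61 52 62
f 61 62 54
f 62 52 63
f 62 63 54
f 63 52 64
f 63 64 54
f 64 52 65
f 64 65 54
f 65 52 66
f 65 66 54
f 66 52 67
f 66 67 54
f 67 52 53
f 67 53 54
f 69 71 68
f 72 69 68
f 68 71 70
f 70 72 68
f 69 75 71
f 73 69 72
f 73 75 69
f 71 75 70
f 74 72 70
f 70 75 74
f 74 73 72
f 75 73 74



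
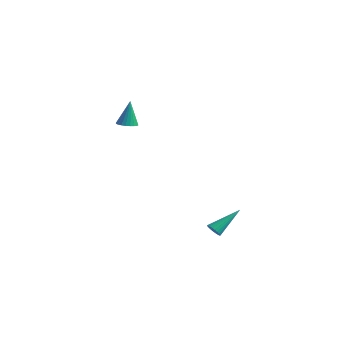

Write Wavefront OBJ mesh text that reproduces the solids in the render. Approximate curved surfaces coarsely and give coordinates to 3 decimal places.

v 2.986 -0.277 -4.142
v 3.166 -0.587 -3.78
v 3.414 1.377 -2.938
v 3.33 -0.553 -3.886
v 3.442 -0.476 -4.031
v 3.485 -0.369 -4.193
v 3.452 -0.248 -4.348
v 3.348 -0.131 -4.471
v 3.189 -0.037 -4.544
v 2.999 0.021 -4.556
v 2.807 0.034 -4.505
v 2.642 -0.001 -4.399
v 2.53 -0.078 -4.253
v 2.487 -0.185 -4.091
v 2.52 -0.306 -3.937
v 2.624 -0.423 -3.814
v 2.784 -0.517 -3.741
v 2.974 -0.575 -3.729
v -2.047 -2.05 3.133
v -1.421 -2.102 3.177
v -2.133 -1.71 4.787
v -1.445 -1.863 3.126
v -1.561 -1.652 3.077
v -1.752 -1.502 3.036
v -1.987 -1.435 3.01
v -2.231 -1.461 3.003
v -2.447 -1.577 3.016
v -2.602 -1.766 3.046
v -2.673 -1.997 3.09
v -2.649 -2.236 3.14
v -2.532 -2.447 3.19
v -2.342 -2.598 3.23
v -2.107 -2.665 3.256
v -1.863 -2.638 3.264
v -1.647 -2.522 3.251
v -1.491 -2.334 3.221
f 2 1 4
f 2 4 3
f 4 1 5
f 4 5 3
f 5 1 6
f 5 6 3
f 6 1 7
f 6 7 3
f 7 1 8
f 7 8 3
f 8 1 9
f 8 9 3
f 9 1 10
f 9 10 3
f 10 1 11
f 10 11 3
f 11 1 12
f 11 12 3
f 12 1 13
f 12 13 3
f 13 1 14
f 13 14 3
f 14 1 15
f 14 15 3
f 15 1 16
f 15 16 3
f 16 1 17
f 16 17 3
f 17 1 18
f 17 18 3
f 18 1 2
f 18 2 3
f 20 19 22
f 20 22 21
f 22 19 23
f 22 23 21
f 23 19 24
f 23 24 21
f 24 19 25
f 24 25 21
f 25 19 26
f 25 26 21
f 26 19 27
f 26 27 21
f 27 19 28
f 27 28 21
f 28 19 29
f 28 29 21
f 29 19 30
f 29 30 21
f 30 19 31
f 30 31 21
f 31 19 32
f 31 32 21
f 32 19 33
f 32 33 21
f 33 19 34
f 33 34 21
f 34 19 35
f 34 35 21
f 35 19 36
f 35 36 21
f 36 19 20
f 36 20 21



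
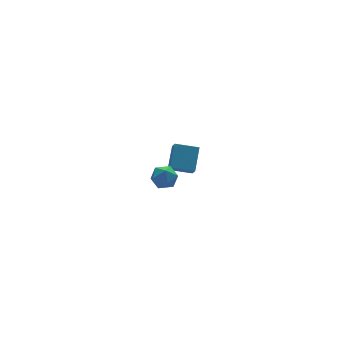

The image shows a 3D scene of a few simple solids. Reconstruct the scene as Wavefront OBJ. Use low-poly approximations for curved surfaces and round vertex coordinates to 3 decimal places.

v 1.618 3.185 -1.225
v 2.28 4.049 -0.283
v 1.745 3.728 -1.813
v 2.407 4.592 -0.871
v 2.693 2.648 -1.489
v 3.355 3.512 -0.547
v 2.82 3.191 -2.077
v 3.482 4.055 -1.135
v -1.933 -2.184 2.931
v -1.306 -1.941 3.052
v -1.594 -3.199 3.208
v -0.967 -2.956 3.329
v -1.484 -2.787 3.742
v -1.694 -2.159 3.571
v -1.206 -2.981 2.689
v -1.416 -2.353 2.518
v -0.857 -2.434 2.903
v -1.028 -2.314 3.553
v -1.872 -2.826 2.707
v -2.043 -2.706 3.357
f 2 4 1
f 5 2 1
f 1 4 3
f 3 5 1
f 2 8 4
f 6 2 5
f 6 8 2
f 4 8 3
f 7 5 3
f 3 8 7
f 7 6 5
f 8 6 7
f 9 20 14
f 9 14 10
f 9 10 16
f 9 16 19
f 9 19 20
f 10 14 18
f 14 20 13
f 20 19 11
f 19 16 15
f 16 10 17
f 12 18 13
f 12 13 11
f 12 11 15
f 12 15 17
f 12 17 18
f 13 18 14
f 11 13 20
f 15 11 19
f 17 15 16
f 18 17 10



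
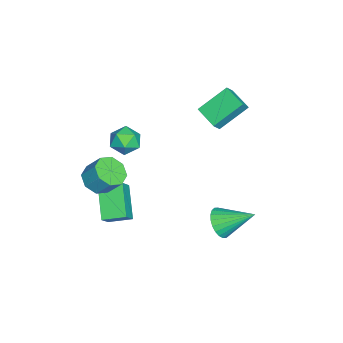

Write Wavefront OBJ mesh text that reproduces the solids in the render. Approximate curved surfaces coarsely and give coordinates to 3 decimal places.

v -2.154 -2.087 1.758
v -1.431 -2.464 1.256
v -3.169 -2.816 0.844
v -2.446 -3.193 0.342
v -2.603 -3.476 1.243
v -1.975 -3.026 1.807
v -2.625 -2.254 0.293
v -1.997 -1.804 0.857
v -1.723 -2.567 0.35
v -1.709 -3.323 0.938
v -2.891 -1.957 1.162
v -2.877 -2.713 1.75
v 1.815 -3.174 1.453
v 2.655 -3.596 1.588
v 2.885 -2.809 2.623
v 2.045 -2.386 2.487
v 2.701 -3.023 1.142
v 2.93 -2.236 2.177
v 2.227 -2.539 0.878
v 2.456 -1.752 1.913
v 1.513 -2.426 0.951
v 1.742 -1.639 1.985
v 0.975 -2.751 1.317
v 1.205 -1.964 2.352
v 0.93 -3.324 1.763
v 1.159 -2.537 2.798
v 1.404 -3.808 2.027
v 1.633 -3.021 3.062
v 2.118 -3.921 1.955
v 2.347 -3.134 2.989
v 0.28 2.903 -2.535
v 1.085 2.618 -2.096
v 0.32 4.697 -1.445
v 1.224 2.797 -2.395
v 1.219 2.991 -2.715
v 1.071 3.173 -3.008
v 0.803 3.313 -3.228
v 0.455 3.391 -3.344
v 0.081 3.394 -3.336
v -0.263 3.323 -3.206
v -0.525 3.188 -2.974
v -0.663 3.009 -2.676
v -0.659 2.815 -2.356
v -0.511 2.633 -2.063
v -0.243 2.493 -1.842
v 0.105 2.415 -1.727
v 0.48 2.412 -1.735
v 0.824 2.483 -1.865
v 1.368 -2.776 -2.48
v -0.201 -3.305 -1.205
v 1.22 -1.5 -2.132
v -0.349 -2.03 -0.857
v 2.149 -2.93 -1.583
v 0.58 -3.46 -0.308
v 2.001 -1.655 -1.235
v 0.432 -2.184 0.04
v -2.905 1.099 3.756
v -3.817 2.445 4.971
v -3.391 1.328 3.137
v -4.304 2.674 4.353
v -1.936 2.106 3.367
v -2.849 3.452 4.583
v -2.423 2.335 2.749
v -3.335 3.681 3.964
f 1 12 6
f 1 6 2
f 1 2 8
f 1 8 11
f 1 11 12
f 2 6 10
f 6 12 5
f 12 11 3
f 11 8 7
f 8 2 9
f 4 10 5
f 4 5 3
f 4 3 7
f 4 7 9
f 4 9 10
f 5 10 6
f 3 5 12
f 7 3 11
f 9 7 8
f 10 9 2
f 14 13 17
f 14 17 15
f 15 17 18
f 15 18 16
f 17 13 19
f 17 19 18
f 18 19 20
f 18 20 16
f 19 13 21
f 19 21 20
f 20 21 22
f 20 22 16
f 21 13 23
f 21 23 22
f 22 23 24
f 22 24 16
f 23 13 25
f 23 25 24
f 24 25 26
f 24 26 16
f 25 13 27
f 25 27 26
f 26 27 28
f 26 28 16
f 27 13 29
f 27 29 28
f 28 29 30
f 28 30 16
f 29 13 14
f 29 14 30
f 30 14 15
f 30 15 16
f 32 31 34
f 32 34 33
f 34 31 35
f 34 35 33
f 35 31 36
f 35 36 33
f 36 31 37
f 36 37 33
f 37 31 38
f 37 38 33
f 38 31 39
f 38 39 33
f 39 31 40
f 39 40 33
f 40 31 41
f 40 41 33
f 41 31 42
f 41 42 33
f 42 31 43
f 42 43 33
f 43 31 44
f 43 44 33
f 44 31 45
f 44 45 33
f 45 31 46
f 45 46 33
f 46 31 47
f 46 47 33
f 47 31 48
f 47 48 33
f 48 31 32
f 48 32 33
f 50 52 49
f 53 50 49
f 49 52 51
f 51 53 49
f 50 56 52
f 54 50 53
f 54 56 50
f 52 56 51
f 55 53 51
f 51 56 55
f 55 54 53
f 56 54 55
f 58 60 57
f 61 58 57
f 57 60 59
f 59 61 57
f 58 64 60
f 62 58 61
f 62 64 58
f 60 64 59
f 63 61 59
f 59 64 63
f 63 62 61
f 64 62 63



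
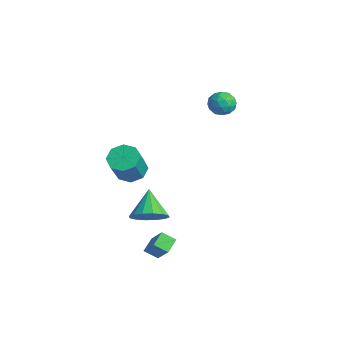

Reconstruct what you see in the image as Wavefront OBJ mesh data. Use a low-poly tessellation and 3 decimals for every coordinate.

v -3.472 -1.583 -2.813
v -2.941 -0.798 -2.661
v -2.156 -1.653 -0.995
v -2.688 -2.437 -1.147
v -3.597 -0.761 -2.332
v -2.812 -1.616 -0.667
v -4.18 -1.205 -2.285
v -3.395 -2.06 -0.62
v -4.349 -1.87 -2.547
v -3.564 -2.725 -0.882
v -4.004 -2.367 -2.965
v -3.219 -3.222 -1.299
v -3.348 -2.404 -3.293
v -2.563 -3.259 -1.628
v -2.765 -1.96 -3.34
v -1.98 -2.815 -1.675
v -2.596 -1.295 -3.078
v -1.811 -2.15 -1.413
v 3.104 -3.845 -1.773
v 3.895 -3.491 -1.18
v 1.936 -3.255 -0.567
v 3.768 -3.076 -1.507
v 3.462 -2.867 -1.905
v 3.061 -2.92 -2.268
v 2.671 -3.221 -2.498
v 2.398 -3.69 -2.534
v 2.313 -4.2 -2.366
v 2.441 -4.615 -2.039
v 2.746 -4.824 -1.641
v 3.147 -4.77 -1.278
v 3.537 -4.469 -1.048
v 3.811 -4.001 -1.012
v 3.425 -3.523 -4.903
v 2.941 -4.103 -4.453
v 2.962 -2.816 -4.492
v 2.477 -3.396 -4.042
v 4.523 -3.504 -3.698
v 4.038 -4.084 -3.248
v 4.059 -2.797 -3.287
v 3.575 -3.377 -2.837
v -1.757 2.904 2.733
v -1.351 3.171 2.047
v -0.669 2.169 3.093
v -0.263 2.436 2.407
v -0.431 2.974 3.031
v -1.104 3.428 2.809
v -0.916 1.912 2.331
v -1.589 2.366 2.109
v -0.831 2.558 1.798
v -0.531 3.214 2.231
v -1.489 2.126 2.909
v -1.189 2.782 3.342
v -1.65 3.102 2.359
v -0.37 2.238 2.781
v -0.47 2.554 3.148
v -0.23 2.711 2.745
v -1.505 3.253 2.807
v -1.266 3.41 2.403
v -0.725 3.294 2.982
v -0.754 1.93 2.737
v -0.515 2.087 2.333
v -1.79 2.629 2.395
v -1.55 2.786 1.992
v -1.295 2.046 2.158
v -1.105 2.898 1.809
v -0.465 2.467 2.02
v -0.849 2.159 1.976
v -1.245 2.426 1.845
v -0.929 3.284 2.064
v -0.289 2.853 2.275
v -0.388 3.168 2.642
v -0.784 3.435 2.512
v -0.623 2.924 1.917
v -1.731 2.487 2.865
v -1.091 2.056 3.076
v -1.236 1.905 2.628
v -1.632 2.172 2.498
v -1.555 2.873 3.12
v -0.915 2.442 3.331
v -0.775 2.914 3.295
v -1.171 3.181 3.164
v -1.397 2.416 3.223
f 2 1 5
f 2 5 3
f 3 5 6
f 3 6 4
f 5 1 7
f 5 7 6
f 6 7 8
f 6 8 4
f 7 1 9
f 7 9 8
f 8 9 10
f 8 10 4
f 9 1 11
f 9 11 10
f 10 11 12
f 10 12 4
f 11 1 13
f 11 13 12
f 12 13 14
f 12 14 4
f 13 1 15
f 13 15 14
f 14 15 16
f 14 16 4
f 15 1 17
f 15 17 16
f 16 17 18
f 16 18 4
f 17 1 2
f 17 2 18
f 18 2 3
f 18 3 4
f 20 19 22
f 20 22 21
f 22 19 23
f 22 23 21
f 23 19 24
f 23 24 21
f 24 19 25
f 24 25 21
f 25 19 26
f 25 26 21
f 26 19 27
f 26 27 21
f 27 19 28
f 27 28 21
f 28 19 29
f 28 29 21
f 29 19 30
f 29 30 21
f 30 19 31
f 30 31 21
f 31 19 32
f 31 32 21
f 32 19 20
f 32 20 21
f 34 36 33
f 37 34 33
f 33 36 35
f 35 37 33
f 34 40 36
f 38 34 37
f 38 40 34
f 36 40 35
f 39 37 35
f 35 40 39
f 39 38 37
f 40 38 39
f 41 78 57
f 78 52 81
f 57 81 46
f 78 81 57
f 41 57 53
f 57 46 58
f 53 58 42
f 57 58 53
f 41 53 62
f 53 42 63
f 62 63 48
f 53 63 62
f 41 62 74
f 62 48 77
f 74 77 51
f 62 77 74
f 41 74 78
f 74 51 82
f 78 82 52
f 74 82 78
f 42 58 69
f 58 46 72
f 69 72 50
f 58 72 69
f 46 81 59
f 81 52 80
f 59 80 45
f 81 80 59
f 52 82 79
f 82 51 75
f 79 75 43
f 82 75 79
f 51 77 76
f 77 48 64
f 76 64 47
f 77 64 76
f 48 63 68
f 63 42 65
f 68 65 49
f 63 65 68
f 44 70 56
f 70 50 71
f 56 71 45
f 70 71 56
f 44 56 54
f 56 45 55
f 54 55 43
f 56 55 54
f 44 54 61
f 54 43 60
f 61 60 47
f 54 60 61
f 44 61 66
f 61 47 67
f 66 67 49
f 61 67 66
f 44 66 70
f 66 49 73
f 70 73 50
f 66 73 70
f 45 71 59
f 71 50 72
f 59 72 46
f 71 72 59
f 43 55 79
f 55 45 80
f 79 80 52
f 55 80 79
f 47 60 76
f 60 43 75
f 76 75 51
f 60 75 76
f 49 67 68
f 67 47 64
f 68 64 48
f 67 64 68
f 50 73 69
f 73 49 65
f 69 65 42
f 73 65 69



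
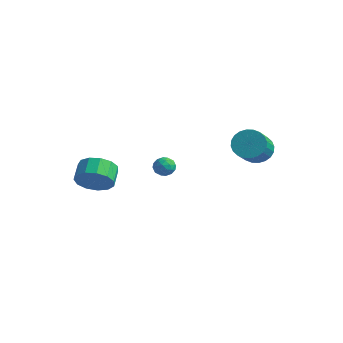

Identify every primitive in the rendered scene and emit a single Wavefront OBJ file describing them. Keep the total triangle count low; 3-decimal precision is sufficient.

v -3.287 -4.203 -0.938
v -2.826 -4.486 -0.038
v -3.351 -3.641 0.497
v -3.813 -3.357 -0.402
v -2.463 -4.097 -0.296
v -2.988 -3.252 0.239
v -2.362 -3.741 -0.758
v -2.887 -2.896 -0.223
v -2.554 -3.532 -1.277
v -3.079 -2.687 -0.741
v -2.979 -3.536 -1.688
v -3.505 -2.691 -1.153
v -3.503 -3.751 -1.861
v -4.028 -2.906 -1.326
v -3.958 -4.11 -1.741
v -4.483 -3.265 -1.205
v -4.2 -4.498 -1.366
v -4.725 -3.653 -0.83
v -4.152 -4.792 -0.855
v -4.677 -3.947 -0.319
v -3.83 -4.899 -0.37
v -4.355 -4.054 0.166
v -3.336 -4.785 -0.066
v -3.861 -3.94 0.47
v -4.29 1.952 -2.607
v -3.722 2.197 -2.369
v -3.878 0.963 -2.571
v -3.31 1.208 -2.333
v -3.856 1.216 -1.959
v -4.111 1.827 -1.981
v -3.489 1.333 -2.959
v -3.744 1.944 -2.981
v -3.227 1.815 -2.587
v -3.454 1.742 -1.969
v -4.146 1.418 -2.971
v -4.373 1.345 -2.353
v -4.042 2.161 -2.491
v -3.558 0.999 -2.449
v -3.879 1.003 -2.229
v -3.545 1.148 -2.089
v -4.271 1.944 -2.263
v -3.937 2.088 -2.124
v -4.016 1.511 -1.882
v -3.663 1.072 -2.816
v -3.329 1.216 -2.677
v -4.055 2.012 -2.851
v -3.721 2.157 -2.711
v -3.584 1.649 -3.058
v -3.418 2.081 -2.48
v -3.175 1.499 -2.459
v -3.281 1.573 -2.826
v -3.43 1.932 -2.839
v -3.551 2.038 -2.117
v -3.309 1.457 -2.095
v -3.63 1.462 -1.875
v -3.78 1.821 -1.888
v -3.26 1.813 -2.245
v -4.291 1.703 -2.845
v -4.049 1.122 -2.823
v -3.82 1.339 -3.052
v -3.97 1.698 -3.065
v -4.425 1.661 -2.481
v -4.182 1.079 -2.46
v -4.17 1.228 -2.101
v -4.319 1.587 -2.114
v -4.34 1.347 -2.695
v 1.321 2.975 0.202
v 2.062 3.49 0.426
v 2.68 2.101 1.581
v 1.939 1.585 1.358
v 1.824 3.595 0.679
v 2.442 2.205 1.835
v 1.509 3.605 0.86
v 2.127 2.215 2.015
v 1.166 3.519 0.94
v 1.784 2.13 2.096
v 0.846 3.351 0.908
v 1.464 1.961 2.064
v 0.599 3.125 0.769
v 1.217 1.735 1.924
v 0.461 2.876 0.543
v 1.08 1.486 1.699
v 0.455 2.642 0.266
v 1.073 1.253 1.421
v 0.58 2.459 -0.021
v 1.198 1.07 1.134
v 0.818 2.355 -0.275
v 1.436 0.965 0.881
v 1.133 2.345 -0.455
v 1.751 0.955 0.7
v 1.476 2.43 -0.536
v 2.094 1.041 0.62
v 1.796 2.599 -0.504
v 2.414 1.209 0.652
v 2.043 2.825 -0.364
v 2.661 1.435 0.791
v 2.18 3.074 -0.139
v 2.799 1.684 1.017
v 2.187 3.307 0.139
v 2.805 1.918 1.294
f 2 1 5
f 2 5 3
f 3 5 6
f 3 6 4
f 5 1 7
f 5 7 6
f 6 7 8
f 6 8 4
f 7 1 9
f 7 9 8
f 8 9 10
f 8 10 4
f 9 1 11
f 9 11 10
f 10 11 12
f 10 12 4
f 11 1 13
f 11 13 12
f 12 13 14
f 12 14 4
f 13 1 15
f 13 15 14
f 14 15 16
f 14 16 4
f 15 1 17
f 15 17 16
f 16 17 18
f 16 18 4
f 17 1 19
f 17 19 18
f 18 19 20
f 18 20 4
f 19 1 21
f 19 21 20
f 20 21 22
f 20 22 4
f 21 1 23
f 21 23 22
f 22 23 24
f 22 24 4
f 23 1 2
f 23 2 24
f 24 2 3
f 24 3 4
f 25 62 41
f 62 36 65
f 41 65 30
f 62 65 41
f 25 41 37
f 41 30 42
f 37 42 26
f 41 42 37
f 25 37 46
f 37 26 47
f 46 47 32
f 37 47 46
f 25 46 58
f 46 32 61
f 58 61 35
f 46 61 58
f 25 58 62
f 58 35 66
f 62 66 36
f 58 66 62
f 26 42 53
f 42 30 56
f 53 56 34
f 42 56 53
f 30 65 43
f 65 36 64
f 43 64 29
f 65 64 43
f 36 66 63
f 66 35 59
f 63 59 27
f 66 59 63
f 35 61 60
f 61 32 48
f 60 48 31
f 61 48 60
f 32 47 52
f 47 26 49
f 52 49 33
f 47 49 52
f 28 54 40
f 54 34 55
f 40 55 29
f 54 55 40
f 28 40 38
f 40 29 39
f 38 39 27
f 40 39 38
f 28 38 45
f 38 27 44
f 45 44 31
f 38 44 45
f 28 45 50
f 45 31 51
f 50 51 33
f 45 51 50
f 28 50 54
f 50 33 57
f 54 57 34
f 50 57 54
f 29 55 43
f 55 34 56
f 43 56 30
f 55 56 43
f 27 39 63
f 39 29 64
f 63 64 36
f 39 64 63
f 31 44 60
f 44 27 59
f 60 59 35
f 44 59 60
f 33 51 52
f 51 31 48
f 52 48 32
f 51 48 52
f 34 57 53
f 57 33 49
f 53 49 26
f 57 49 53
f 68 67 71
f 68 71 69
f 69 71 72
f 69 72 70
f 71 67 73
f 71 73 72
f 72 73 74
f 72 74 70
f 73 67 75
f 73 75 74
f 74 75 76
f 74 76 70
f 75 67 77
f 75 77 76
f 76 77 78
f 76 78 70
f 77 67 79
f 77 79 78
f 78 79 80
f 78 80 70
f 79 67 81
f 79 81 80
f 80 81 82
f 80 82 70
f 81 67 83
f 81 83 82
f 82 83 84
f 82 84 70
f 83 67 85
f 83 85 84
f 84 85 86
f 84 86 70
f 85 67 87
f 85 87 86
f 86 87 88
f 86 88 70
f 87 67 89
f 87 89 88
f 88 89 90
f 88 90 70
f 89 67 91
f 89 91 90
f 90 91 92
f 90 92 70
f 91 67 93
f 91 93 92
f 92 93 94
f 92 94 70
f 93 67 95
f 93 95 94
f 94 95 96
f 94 96 70
f 95 67 97
f 95 97 96
f 96 97 98
f 96 98 70
f 97 67 99
f 97 99 98
f 98 99 100
f 98 100 70
f 99 67 68
f 99 68 100
f 100 68 69
f 100 69 70



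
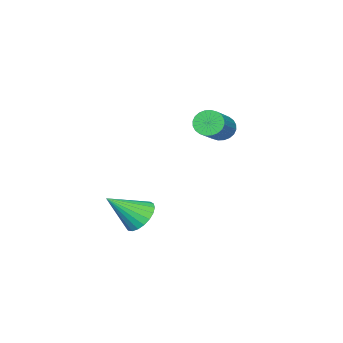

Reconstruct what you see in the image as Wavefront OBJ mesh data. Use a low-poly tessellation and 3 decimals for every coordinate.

v 0.262 -0.075 -4.371
v 0.774 0.401 -4.403
v 1.058 -0.865 -3.389
v 0.609 0.504 -4.187
v 0.384 0.507 -4.002
v 0.138 0.409 -3.881
v -0.086 0.228 -3.844
v -0.251 -0.006 -3.899
v -0.327 -0.252 -4.035
v -0.301 -0.467 -4.229
v -0.178 -0.615 -4.448
v 0.021 -0.669 -4.653
v 0.262 -0.621 -4.809
v 0.503 -0.478 -4.89
v 0.702 -0.266 -4.881
v 0.824 -0.021 -4.783
v 0.85 0.215 -4.614
v -1.777 1.754 -0.669
v -1.513 1.425 -0.99
v -0.279 1.676 -0.231
v -0.543 2.006 0.089
v -1.489 1.605 -1.088
v -0.255 1.856 -0.33
v -1.509 1.808 -1.123
v -0.275 2.059 -0.365
v -1.569 2.003 -1.089
v -0.336 2.254 -0.33
v -1.662 2.159 -0.991
v -0.428 2.411 -0.232
v -1.771 2.255 -0.844
v -0.538 2.506 -0.085
v -1.882 2.274 -0.67
v -0.648 2.525 0.088
v -1.977 2.214 -0.497
v -0.743 2.465 0.262
v -2.041 2.084 -0.349
v -0.807 2.335 0.41
v -2.065 1.904 -0.25
v -0.831 2.155 0.508
v -2.045 1.701 -0.215
v -0.811 1.952 0.543
v -1.984 1.506 -0.25
v -0.751 1.757 0.509
v -1.892 1.349 -0.348
v -0.658 1.601 0.411
v -1.782 1.254 -0.495
v -0.549 1.505 0.264
v -1.672 1.235 -0.668
v -0.438 1.486 0.09
v -1.577 1.295 -0.842
v -0.343 1.546 -0.083
f 2 1 4
f 2 4 3
f 4 1 5
f 4 5 3
f 5 1 6
f 5 6 3
f 6 1 7
f 6 7 3
f 7 1 8
f 7 8 3
f 8 1 9
f 8 9 3
f 9 1 10
f 9 10 3
f 10 1 11
f 10 11 3
f 11 1 12
f 11 12 3
f 12 1 13
f 12 13 3
f 13 1 14
f 13 14 3
f 14 1 15
f 14 15 3
f 15 1 16
f 15 16 3
f 16 1 17
f 16 17 3
f 17 1 2
f 17 2 3
f 19 18 22
f 19 22 20
f 20 22 23
f 20 23 21
f 22 18 24
f 22 24 23
f 23 24 25
f 23 25 21
f 24 18 26
f 24 26 25
f 25 26 27
f 25 27 21
f 26 18 28
f 26 28 27
f 27 28 29
f 27 29 21
f 28 18 30
f 28 30 29
f 29 30 31
f 29 31 21
f 30 18 32
f 30 32 31
f 31 32 33
f 31 33 21
f 32 18 34
f 32 34 33
f 33 34 35
f 33 35 21
f 34 18 36
f 34 36 35
f 35 36 37
f 35 37 21
f 36 18 38
f 36 38 37
f 37 38 39
f 37 39 21
f 38 18 40
f 38 40 39
f 39 40 41
f 39 41 21
f 40 18 42
f 40 42 41
f 41 42 43
f 41 43 21
f 42 18 44
f 42 44 43
f 43 44 45
f 43 45 21
f 44 18 46
f 44 46 45
f 45 46 47
f 45 47 21
f 46 18 48
f 46 48 47
f 47 48 49
f 47 49 21
f 48 18 50
f 48 50 49
f 49 50 51
f 49 51 21
f 50 18 19
f 50 19 51
f 51 19 20
f 51 20 21



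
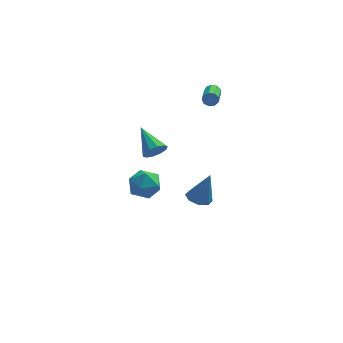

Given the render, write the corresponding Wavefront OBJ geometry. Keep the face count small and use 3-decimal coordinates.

v -4.325 -3.143 1.351
v -3.72 -2.271 1.399
v -3.22 -3.849 0.241
v -2.615 -2.977 0.289
v -2.689 -3.619 1.132
v -3.372 -3.183 1.818
v -3.568 -2.937 -0.178
v -4.251 -2.501 0.508
v -3.252 -2.144 0.454
v -2.709 -2.566 1.263
v -4.231 -3.554 0.377
v -3.688 -3.976 1.186
v -0.375 2.081 -4.659
v 0.211 2.653 -4.889
v 0.295 2.199 -2.661
v -0.352 2.929 -4.716
v -0.929 2.709 -4.51
v -1.181 2.121 -4.391
v -0.961 1.51 -4.429
v -0.398 1.234 -4.601
v 0.179 1.454 -4.808
v 0.431 2.042 -4.927
v 0.409 3.776 3.684
v 0.659 3.627 3.277
v 0.5 1.914 3.809
v 0.251 2.064 4.216
v 0.877 3.686 3.533
v 0.719 1.974 4.065
v 0.877 3.787 3.86
v 0.719 2.075 4.391
v 0.658 3.883 4.105
v 0.5 2.171 4.636
v 0.323 3.929 4.152
v 0.164 2.217 4.684
v 0.028 3.904 3.981
v -0.131 2.191 4.512
v -0.089 3.818 3.671
v -0.247 2.106 4.202
v 0.028 3.713 3.367
v -0.131 2.001 3.898
v 0.323 3.638 3.212
v 0.164 1.925 3.743
v -2.935 1.961 -0.312
v -2.407 1.896 0.285
v -3.805 3.559 0.632
v -2.216 2.2 -0.055
v -2.3 2.413 -0.493
v -2.627 2.454 -0.862
v -3.071 2.306 -1.021
v -3.463 2.026 -0.909
v -3.653 1.722 -0.57
v -3.569 1.509 -0.132
v -3.243 1.468 0.238
v -2.799 1.616 0.397
f 1 12 6
f 1 6 2
f 1 2 8
f 1 8 11
f 1 11 12
f 2 6 10
f 6 12 5
f 12 11 3
f 11 8 7
f 8 2 9
f 4 10 5
f 4 5 3
f 4 3 7
f 4 7 9
f 4 9 10
f 5 10 6
f 3 5 12
f 7 3 11
f 9 7 8
f 10 9 2
f 14 13 16
f 14 16 15
f 16 13 17
f 16 17 15
f 17 13 18
f 17 18 15
f 18 13 19
f 18 19 15
f 19 13 20
f 19 20 15
f 20 13 21
f 20 21 15
f 21 13 22
f 21 22 15
f 22 13 14
f 22 14 15
f 24 23 27
f 24 27 25
f 25 27 28
f 25 28 26
f 27 23 29
f 27 29 28
f 28 29 30
f 28 30 26
f 29 23 31
f 29 31 30
f 30 31 32
f 30 32 26
f 31 23 33
f 31 33 32
f 32 33 34
f 32 34 26
f 33 23 35
f 33 35 34
f 34 35 36
f 34 36 26
f 35 23 37
f 35 37 36
f 36 37 38
f 36 38 26
f 37 23 39
f 37 39 38
f 38 39 40
f 38 40 26
f 39 23 41
f 39 41 40
f 40 41 42
f 40 42 26
f 41 23 24
f 41 24 42
f 42 24 25
f 42 25 26
f 44 43 46
f 44 46 45
f 46 43 47
f 46 47 45
f 47 43 48
f 47 48 45
f 48 43 49
f 48 49 45
f 49 43 50
f 49 50 45
f 50 43 51
f 50 51 45
f 51 43 52
f 51 52 45
f 52 43 53
f 52 53 45
f 53 43 54
f 53 54 45
f 54 43 44
f 54 44 45



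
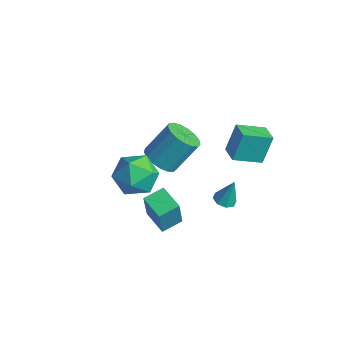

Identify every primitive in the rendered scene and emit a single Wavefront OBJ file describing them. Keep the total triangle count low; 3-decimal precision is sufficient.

v 0.725 -2.291 3.843
v 1.373 -2.082 2.895
v 0.547 -4.098 3.325
v 1.195 -3.889 2.377
v 1.685 -3.864 3.436
v 1.795 -2.748 3.756
v 0.125 -3.432 2.464
v 0.235 -2.316 2.784
v 1.002 -2.788 2.043
v 1.967 -3.055 2.643
v -0.047 -3.125 3.577
v 0.918 -3.392 4.177
v -2.335 0.796 -1.28
v -1.422 0.534 -1.257
v -1.112 1.741 0.243
v -2.025 2.004 0.22
v -1.426 0.889 -1.542
v -1.117 2.096 -0.042
v -1.639 1.222 -1.766
v -1.329 2.429 -0.266
v -2.01 1.458 -1.879
v -1.701 2.665 -0.38
v -2.457 1.542 -1.855
v -2.147 2.75 -0.356
v -2.875 1.456 -1.699
v -2.565 2.663 -0.2
v -3.169 1.218 -1.447
v -2.86 2.426 0.053
v -3.273 0.884 -1.157
v -2.963 2.091 0.343
v -3.161 0.53 -0.895
v -2.852 1.737 0.605
v -2.86 0.236 -0.721
v -2.551 1.444 0.779
v -2.439 0.071 -0.675
v -2.13 1.279 0.825
v -1.994 0.073 -0.768
v -1.684 1.28 0.732
v -1.627 0.239 -0.978
v -1.317 1.447 0.522
v 0.524 -2.168 -1.016
v 0.727 -2.5 0.639
v 0.64 -1.112 -0.818
v 0.843 -1.445 0.836
v 1.817 -2.275 -1.196
v 2.02 -2.608 0.458
v 1.933 -1.22 -0.999
v 2.136 -1.552 0.656
v 3.245 0.15 0.942
v 3.711 -0.16 0.97
v 3.435 0.55 2.218
v 3.788 0.24 0.834
v 3.546 0.586 0.761
v 3.129 0.678 0.794
v 2.78 0.46 0.914
v 2.703 0.061 1.051
v 2.944 -0.286 1.123
v 3.362 -0.377 1.09
v 1.46 1.628 2.301
v 1.389 2.285 3.714
v 2.067 2.903 1.738
v 1.995 3.56 3.151
v 2.385 1.28 2.509
v 2.313 1.937 3.922
v 2.991 2.555 1.946
v 2.92 3.212 3.359
f 1 12 6
f 1 6 2
f 1 2 8
f 1 8 11
f 1 11 12
f 2 6 10
f 6 12 5
f 12 11 3
f 11 8 7
f 8 2 9
f 4 10 5
f 4 5 3
f 4 3 7
f 4 7 9
f 4 9 10
f 5 10 6
f 3 5 12
f 7 3 11
f 9 7 8
f 10 9 2
f 14 13 17
f 14 17 15
f 15 17 18
f 15 18 16
f 17 13 19
f 17 19 18
f 18 19 20
f 18 20 16
f 19 13 21
f 19 21 20
f 20 21 22
f 20 22 16
f 21 13 23
f 21 23 22
f 22 23 24
f 22 24 16
f 23 13 25
f 23 25 24
f 24 25 26
f 24 26 16
f 25 13 27
f 25 27 26
f 26 27 28
f 26 28 16
f 27 13 29
f 27 29 28
f 28 29 30
f 28 30 16
f 29 13 31
f 29 31 30
f 30 31 32
f 30 32 16
f 31 13 33
f 31 33 32
f 32 33 34
f 32 34 16
f 33 13 35
f 33 35 34
f 34 35 36
f 34 36 16
f 35 13 37
f 35 37 36
f 36 37 38
f 36 38 16
f 37 13 39
f 37 39 38
f 38 39 40
f 38 40 16
f 39 13 14
f 39 14 40
f 40 14 15
f 40 15 16
f 42 44 41
f 45 42 41
f 41 44 43
f 43 45 41
f 42 48 44
f 46 42 45
f 46 48 42
f 44 48 43
f 47 45 43
f 43 48 47
f 47 46 45
f 48 46 47
f 50 49 52
f 50 52 51
f 52 49 53
f 52 53 51
f 53 49 54
f 53 54 51
f 54 49 55
f 54 55 51
f 55 49 56
f 55 56 51
f 56 49 57
f 56 57 51
f 57 49 58
f 57 58 51
f 58 49 50
f 58 50 51
f 60 62 59
f 63 60 59
f 59 62 61
f 61 63 59
f 60 66 62
f 64 60 63
f 64 66 60
f 62 66 61
f 65 63 61
f 61 66 65
f 65 64 63
f 66 64 65



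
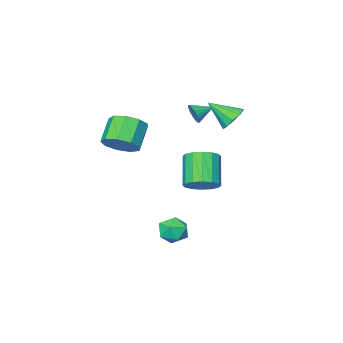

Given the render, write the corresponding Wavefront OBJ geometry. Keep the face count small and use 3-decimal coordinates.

v 2.165 2.553 -2.998
v 2.807 2.619 -3.66
v 2.193 1.061 -3.12
v 2.835 1.127 -3.782
v 3.047 1.347 -2.909
v 3.03 2.269 -2.833
v 1.97 1.411 -3.947
v 1.953 2.333 -3.871
v 2.687 1.914 -4.247
v 3.353 1.874 -3.605
v 1.647 1.806 -3.175
v 2.313 1.766 -2.533
v 3.834 -0.934 2.079
v 4.593 -1.654 2.304
v 3.605 -2.326 3.486
v 2.846 -1.606 3.261
v 4.683 -1.057 2.719
v 3.695 -1.729 3.9
v 4.375 -0.403 2.834
v 3.388 -1.075 4.015
v 3.815 0.003 2.596
v 2.827 -0.669 3.777
v 3.263 -0.03 2.116
v 2.275 -0.702 3.298
v 2.978 -0.485 1.619
v 1.991 -1.157 2.801
v 3.094 -1.151 1.337
v 2.106 -1.823 2.519
v 3.556 -1.715 1.403
v 2.568 -2.387 2.584
v 4.148 -1.914 1.785
v 3.16 -2.585 2.966
v 0.684 1.832 -0.659
v 1.166 1.025 -0.971
v 0.377 -0.039 0.568
v -0.104 0.768 0.879
v 1.489 1.255 -0.646
v 0.7 0.191 0.892
v 1.596 1.64 -0.325
v 0.808 0.576 1.214
v 1.459 2.076 -0.094
v 0.671 1.012 1.445
v 1.115 2.447 -0.014
v 0.326 1.383 1.525
v 0.655 2.653 -0.107
v -0.134 1.589 1.432
v 0.203 2.639 -0.348
v -0.586 1.575 1.191
v -0.12 2.409 -0.672
v -0.909 1.345 0.866
v -0.228 2.024 -0.994
v -1.016 0.96 0.545
v -0.091 1.588 -1.225
v -0.879 0.524 0.314
v 0.254 1.217 -1.305
v -0.535 0.153 0.234
v 0.714 1.011 -1.212
v -0.075 -0.053 0.327
v -1.576 -1.937 2.67
v -1.313 -1.711 3.255
v -2.644 -1.623 3.03
v -1.299 -1.493 3.105
v -1.328 -1.342 2.888
v -1.394 -1.282 2.639
v -1.488 -1.322 2.394
v -1.596 -1.455 2.191
v -1.7 -1.662 2.061
v -1.785 -1.91 2.024
v -1.839 -2.163 2.085
v -1.852 -2.381 2.236
v -1.824 -2.531 2.452
v -1.757 -2.591 2.702
v -1.663 -2.552 2.947
v -1.556 -2.419 3.15
v -1.452 -2.212 3.28
v -1.366 -1.964 3.317
v -1.618 1.442 3.417
v -1.252 1.05 2.732
v -0.722 0.418 4.483
v -0.941 1.467 2.871
v -0.889 1.874 3.218
v -1.116 2.116 3.641
v -1.534 2.101 3.979
v -1.985 1.835 4.101
v -2.295 1.418 3.962
v -2.347 1.011 3.615
v -2.121 0.769 3.192
v -1.702 0.784 2.854
f 1 12 6
f 1 6 2
f 1 2 8
f 1 8 11
f 1 11 12
f 2 6 10
f 6 12 5
f 12 11 3
f 11 8 7
f 8 2 9
f 4 10 5
f 4 5 3
f 4 3 7
f 4 7 9
f 4 9 10
f 5 10 6
f 3 5 12
f 7 3 11
f 9 7 8
f 10 9 2
f 14 13 17
f 14 17 15
f 15 17 18
f 15 18 16
f 17 13 19
f 17 19 18
f 18 19 20
f 18 20 16
f 19 13 21
f 19 21 20
f 20 21 22
f 20 22 16
f 21 13 23
f 21 23 22
f 22 23 24
f 22 24 16
f 23 13 25
f 23 25 24
f 24 25 26
f 24 26 16
f 25 13 27
f 25 27 26
f 26 27 28
f 26 28 16
f 27 13 29
f 27 29 28
f 28 29 30
f 28 30 16
f 29 13 31
f 29 31 30
f 30 31 32
f 30 32 16
f 31 13 14
f 31 14 32
f 32 14 15
f 32 15 16
f 34 33 37
f 34 37 35
f 35 37 38
f 35 38 36
f 37 33 39
f 37 39 38
f 38 39 40
f 38 40 36
f 39 33 41
f 39 41 40
f 40 41 42
f 40 42 36
f 41 33 43
f 41 43 42
f 42 43 44
f 42 44 36
f 43 33 45
f 43 45 44
f 44 45 46
f 44 46 36
f 45 33 47
f 45 47 46
f 46 47 48
f 46 48 36
f 47 33 49
f 47 49 48
f 48 49 50
f 48 50 36
f 49 33 51
f 49 51 50
f 50 51 52
f 50 52 36
f 51 33 53
f 51 53 52
f 52 53 54
f 52 54 36
f 53 33 55
f 53 55 54
f 54 55 56
f 54 56 36
f 55 33 57
f 55 57 56
f 56 57 58
f 56 58 36
f 57 33 34
f 57 34 58
f 58 34 35
f 58 35 36
f 60 59 62
f 60 62 61
f 62 59 63
f 62 63 61
f 63 59 64
f 63 64 61
f 64 59 65
f 64 65 61
f 65 59 66
f 65 66 61
f 66 59 67
f 66 67 61
f 67 59 68
f 67 68 61
f 68 59 69
f 68 69 61
f 69 59 70
f 69 70 61
f 70 59 71
f 70 71 61
f 71 59 72
f 71 72 61
f 72 59 73
f 72 73 61
f 73 59 74
f 73 74 61
f 74 59 75
f 74 75 61
f 75 59 76
f 75 76 61
f 76 59 60
f 76 60 61
f 78 77 80
f 78 80 79
f 80 77 81
f 80 81 79
f 81 77 82
f 81 82 79
f 82 77 83
f 82 83 79
f 83 77 84
f 83 84 79
f 84 77 85
f 84 85 79
f 85 77 86
f 85 86 79
f 86 77 87
f 86 87 79
f 87 77 88
f 87 88 79
f 88 77 78
f 88 78 79

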